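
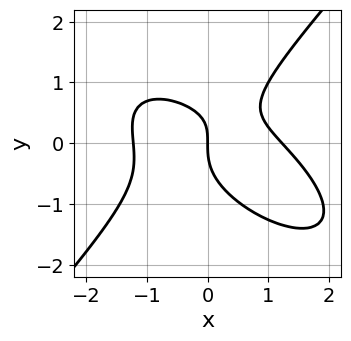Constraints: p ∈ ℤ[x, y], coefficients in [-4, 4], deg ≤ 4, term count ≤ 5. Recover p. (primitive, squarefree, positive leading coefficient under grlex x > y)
2*x^3 + 2*x^2*y - 3*y^3 + 2*x*y - 3*x

deg p = 3. A generic line meets the curve in up to 3 points.
Checking where it meets the axes: one x-axis crossing is at x = 0; it crosses the y-axis at the gridline y = 0.
Solving for integer coefficients yields p as stated.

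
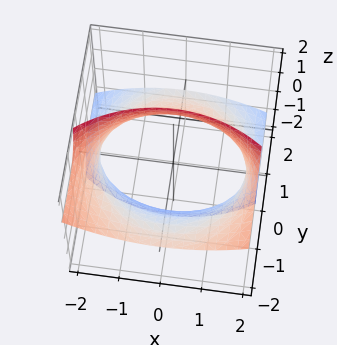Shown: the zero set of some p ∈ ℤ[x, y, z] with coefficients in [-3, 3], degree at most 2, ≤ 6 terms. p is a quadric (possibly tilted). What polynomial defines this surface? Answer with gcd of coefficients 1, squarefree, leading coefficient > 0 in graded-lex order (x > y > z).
First, deg p = 2. A generic line meets the surface in up to 2 points.
Next, reading off the gridlines: no z-intercept at any integer in the box.
Finally, together with the visible shape, these determine p as stated.

x^2 + y^2 + 3*y*z - 3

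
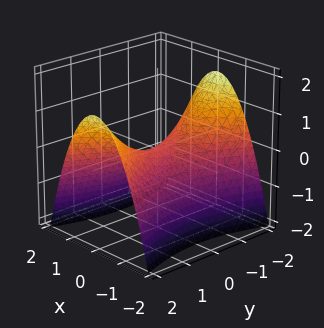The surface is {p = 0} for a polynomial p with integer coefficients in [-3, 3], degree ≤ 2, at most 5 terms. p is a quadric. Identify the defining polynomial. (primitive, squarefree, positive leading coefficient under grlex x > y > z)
The degree is 2 — a saddle surface; a quadric.
Symmetries: it's symmetric under x → −x, forcing even powers of x; the y ↦ −y reflection is a symmetry, so y appears only in even powers.
From the visible intercepts: it crosses the y-axis at the gridline y = 0; it crosses the z-axis at the gridline z = 0; it meets the x-axis at x = 0 (among the integer gridlines).
The integer polynomial consistent with all of this is the stated p.

3*x^2 - y^2 + 3*z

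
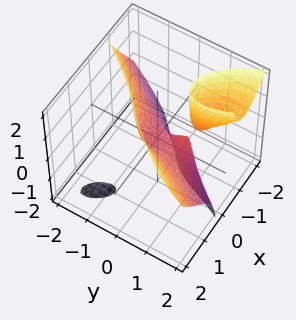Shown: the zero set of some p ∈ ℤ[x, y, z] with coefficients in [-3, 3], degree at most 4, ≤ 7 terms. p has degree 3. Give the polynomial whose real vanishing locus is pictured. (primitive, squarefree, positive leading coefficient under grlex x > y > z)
(a) There are 3 components.
(b) deg p = 3.
(c) Against the integer gridlines: one x-axis crossing is at x = 0; it crosses the z-axis at the gridline z = 0; among the integer gridlines, it crosses the y-axis at y ∈ {0, 1}.
(d) These observations pin down the coefficients.

2*x^3 - 3*x*y*z - y^3 + y^2 - z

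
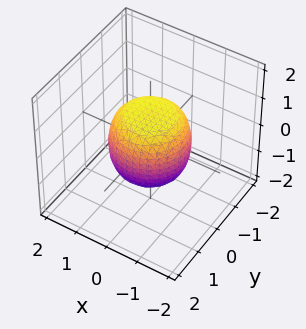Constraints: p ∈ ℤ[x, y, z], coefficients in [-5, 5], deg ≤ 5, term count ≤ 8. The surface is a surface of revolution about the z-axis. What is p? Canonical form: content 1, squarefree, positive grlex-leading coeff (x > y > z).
2*x^4 + 4*x^2*y^2 + 2*y^4 - x^2 - y^2 + 2*z^2 - 2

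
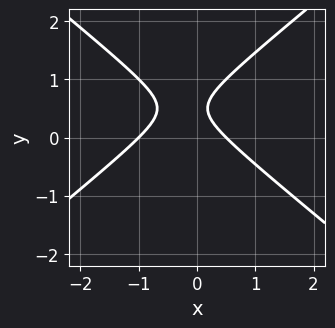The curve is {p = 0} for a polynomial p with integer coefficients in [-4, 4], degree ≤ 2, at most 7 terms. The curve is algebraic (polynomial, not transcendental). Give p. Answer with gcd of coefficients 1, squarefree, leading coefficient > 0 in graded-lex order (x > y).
(a) Degree: a generic line meets the curve in up to 2 points, so deg p = 2.
(b) From the visible intercepts: no y-intercept at any integer in the box; it meets the x-axis at x = -1 (among the integer gridlines).
(c) The integer polynomial consistent with all of this is the stated p.

2*x^2 - 3*y^2 + x + 3*y - 1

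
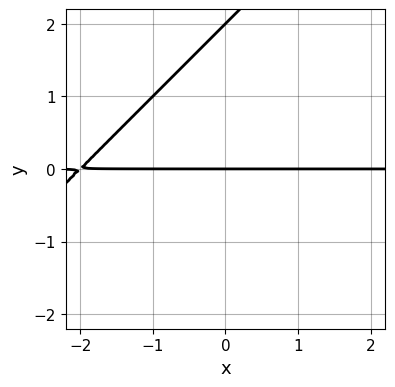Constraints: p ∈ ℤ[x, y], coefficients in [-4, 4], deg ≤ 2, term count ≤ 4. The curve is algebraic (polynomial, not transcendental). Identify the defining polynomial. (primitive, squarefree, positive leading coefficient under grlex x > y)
x*y - y^2 + 2*y

First, deg p = 2. A generic line meets the curve in up to 2 points.
Next, against the integer gridlines: the y-axis gridline crossings are at y ∈ {0, 2}; the visible x-axis segment lies entirely on the curve.
Finally, assembling these constraints gives the stated polynomial.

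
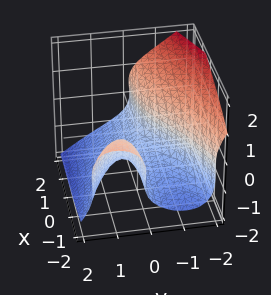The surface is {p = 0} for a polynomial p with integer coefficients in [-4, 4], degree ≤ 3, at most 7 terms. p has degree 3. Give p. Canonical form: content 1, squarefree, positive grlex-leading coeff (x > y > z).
The degree is 3 — the shape is more complex than any degree-2 surface.
From the axis intercepts and sections: it misses every integer gridline on the x-axis.
These observations pin down the coefficients.

x*z^2 - 2*y^3 - 3*z^3 - 3*x*y - 1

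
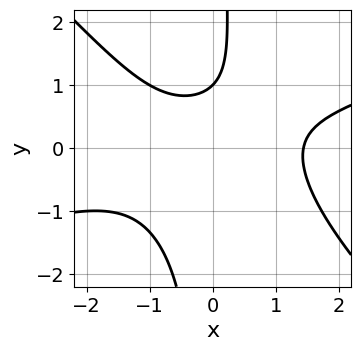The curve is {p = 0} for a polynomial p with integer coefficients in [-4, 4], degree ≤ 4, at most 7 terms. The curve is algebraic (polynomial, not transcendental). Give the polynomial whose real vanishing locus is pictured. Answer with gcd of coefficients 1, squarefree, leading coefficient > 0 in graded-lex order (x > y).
x^3 - 2*x^2*y - 3*x*y^2 + 3*y - 3

(a) Degree: a generic line meets the curve in up to 3 points, so deg p = 3.
(b) Reading off the gridlines: one y-axis crossing is at y = 1.
(c) Together with the visible shape, these determine p as stated.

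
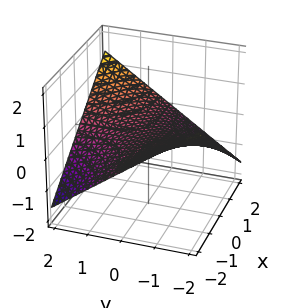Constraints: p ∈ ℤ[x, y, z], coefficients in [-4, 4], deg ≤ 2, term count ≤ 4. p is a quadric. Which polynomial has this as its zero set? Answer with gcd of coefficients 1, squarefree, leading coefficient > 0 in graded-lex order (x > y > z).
The degree is 2 — a saddle surface; a quadric.
From the axis intercepts and sections: every point of the x-axis in the box is on the surface; the visible y-axis segment lies entirely on the surface; it meets the z-axis at z = 0 (among the integer gridlines).
The integer polynomial consistent with all of this is the stated p.

x*y - 3*z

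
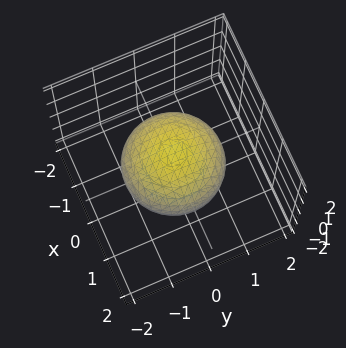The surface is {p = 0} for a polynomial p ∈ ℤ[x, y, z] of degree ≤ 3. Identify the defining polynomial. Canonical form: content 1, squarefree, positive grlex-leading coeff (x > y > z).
deg p = 2. The shape is more complex than any degree-1 surface.
Symmetry: the z-axis is an axis of rotation, so x and y enter only as x² + y².
Against the integer gridlines: a circular section at z = 0 has radius between 1 and 2; among the integer gridlines, it crosses the z-axis at z ∈ {-1, 1}.
Fitting integer coefficients to these (and the overall shape) gives p.

2*x^2 + 2*y^2 + 3*z^2 - 3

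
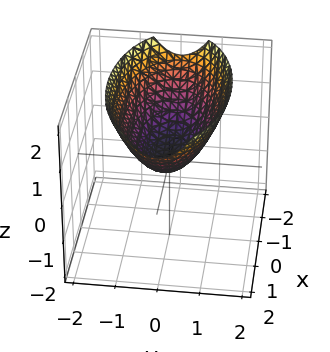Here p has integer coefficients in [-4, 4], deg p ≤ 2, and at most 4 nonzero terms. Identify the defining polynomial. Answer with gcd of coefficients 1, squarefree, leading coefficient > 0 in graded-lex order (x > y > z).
(a) Degree: a paraboloid; a quadric, so deg p = 2.
(b) Symmetries: the y ↦ −y reflection is a symmetry, so y appears only in even powers; the x ↦ −x reflection is a symmetry, so x appears only in even powers.
(c) Against the integer gridlines: it meets the y-axis at y = 0 (among the integer gridlines); it meets the x-axis at x = 0 (among the integer gridlines).
(d) Assembling these constraints gives the stated polynomial.

x^2 + 3*y^2 - 3*z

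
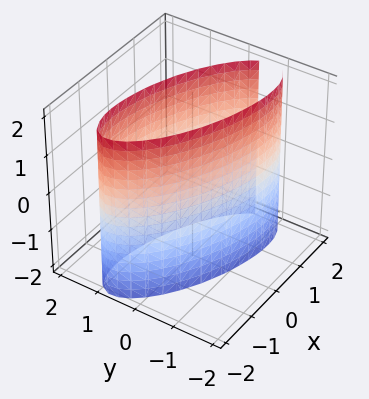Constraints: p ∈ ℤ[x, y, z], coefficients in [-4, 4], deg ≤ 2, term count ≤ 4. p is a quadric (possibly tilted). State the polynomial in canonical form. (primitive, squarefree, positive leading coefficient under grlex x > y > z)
x^2 + 2*x*y + 3*y^2 - 3

(a) deg p = 2. The shape is more complex than any degree-1 surface.
(b) From the axis intercepts and sections: it misses every integer gridline on the z-axis; the y-axis gridline crossings are at y ∈ {-1, 1}.
(c) Putting this together gives p.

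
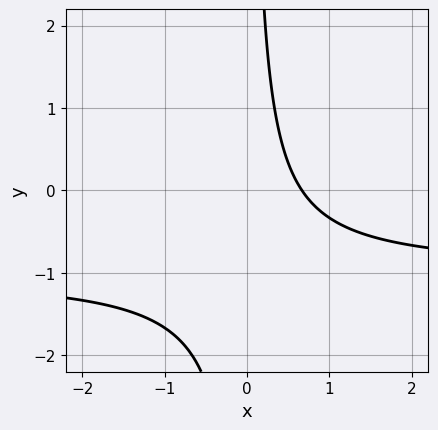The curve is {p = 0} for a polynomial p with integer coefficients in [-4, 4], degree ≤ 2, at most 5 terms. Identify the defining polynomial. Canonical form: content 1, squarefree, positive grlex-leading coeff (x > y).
3*x*y + 3*x - 2

(a) The degree is 2 — the shape is more complex than any degree-1 curve.
(b) Against the integer gridlines: no y-intercept at any integer in the box.
(c) Solving for integer coefficients yields p as stated.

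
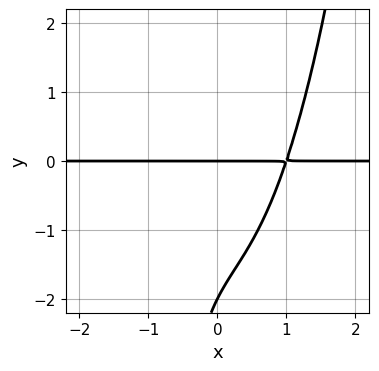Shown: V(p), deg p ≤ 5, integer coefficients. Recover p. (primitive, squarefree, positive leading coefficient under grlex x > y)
First, degree: no degree-3 curve has this shape, so deg p = 4.
Next, from the visible intercepts: the y-axis gridline crossings are at y ∈ {-2, 0}; the visible x-axis segment lies entirely on the curve.
Finally, together with the visible shape, these determine p as stated.

2*x^3*y - x*y^2 - y^2 - 2*y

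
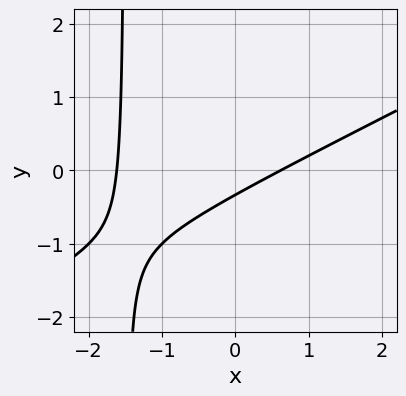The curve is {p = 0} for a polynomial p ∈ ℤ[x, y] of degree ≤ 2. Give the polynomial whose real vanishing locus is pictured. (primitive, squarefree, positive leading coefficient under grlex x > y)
x^2 - 2*x*y + x - 3*y - 1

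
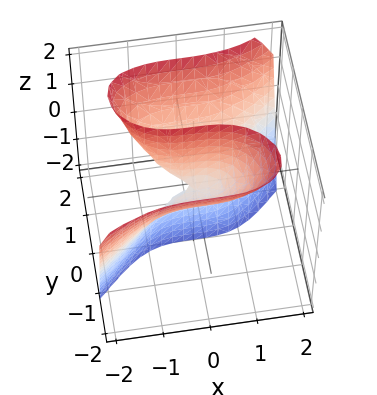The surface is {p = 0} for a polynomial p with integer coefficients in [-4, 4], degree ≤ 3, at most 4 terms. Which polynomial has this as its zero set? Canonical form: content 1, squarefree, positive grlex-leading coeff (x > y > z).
x^3 - 2*y^3 + 3*y*z

1. The degree is 3 — a generic line meets the surface in up to 3 points.
2. From the visible intercepts: every point of the z-axis in the box is on the surface; one x-axis crossing is at x = 0; one y-axis crossing is at y = 0.
3. These observations pin down the coefficients.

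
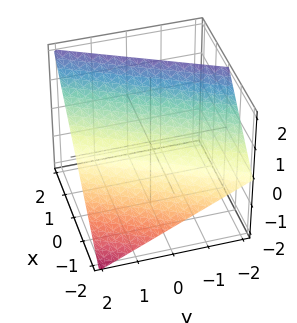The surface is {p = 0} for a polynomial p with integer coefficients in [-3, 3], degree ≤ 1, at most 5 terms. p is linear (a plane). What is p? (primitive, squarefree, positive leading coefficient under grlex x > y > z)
(a) Degree: the surface is flat (a plane), so deg p = 1.
(b) Observable constraints: it meets the x-axis at x = -1 (among the integer gridlines); it crosses the z-axis at the gridline z = 1; it crosses the y-axis at the gridline y = 2.
(c) Together with the visible shape, these determine p as stated.

2*x - y - 2*z + 2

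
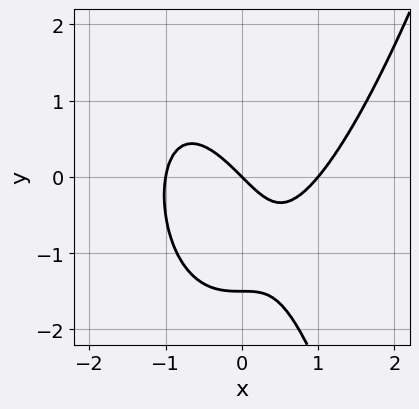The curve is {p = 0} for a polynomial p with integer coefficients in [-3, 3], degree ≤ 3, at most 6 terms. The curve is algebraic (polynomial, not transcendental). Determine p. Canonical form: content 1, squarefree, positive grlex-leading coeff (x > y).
(a) deg p = 3. A generic line meets the curve in up to 3 points.
(b) Against the integer gridlines: among the integer gridlines, it crosses the x-axis at x ∈ {-1, 0, 1}; it crosses the y-axis at the gridline y = 0.
(c) These observations pin down the coefficients.

3*x^3 - 2*x*y - 2*y^2 - 3*x - 3*y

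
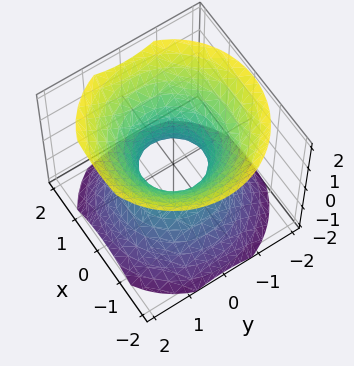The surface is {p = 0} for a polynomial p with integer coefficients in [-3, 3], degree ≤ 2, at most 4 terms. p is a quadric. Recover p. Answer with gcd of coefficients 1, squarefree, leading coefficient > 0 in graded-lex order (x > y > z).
3*x^2 + 3*y^2 - 3*z^2 - 2

1. deg p = 2.
2. Symmetries: mirror symmetry z ↦ −z ⇒ only even powers of z; rotational symmetry about the z-axis ⇒ p depends on x, y only through x² + y².
3. From the visible intercepts: a circular section at z = -1 has radius between 1 and 2; the surface avoids every integer z-axis point in the box.
4. The integer polynomial consistent with all of this is the stated p.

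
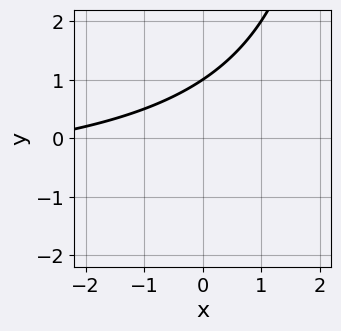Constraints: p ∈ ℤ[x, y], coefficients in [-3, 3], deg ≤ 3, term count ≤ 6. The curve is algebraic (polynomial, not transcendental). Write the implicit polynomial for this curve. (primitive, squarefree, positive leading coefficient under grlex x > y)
First, deg p = 2. A generic line meets the curve in up to 2 points.
Next, from the visible intercepts: it meets the y-axis at y = 1 (among the integer gridlines); it misses every integer gridline on the x-axis.
Finally, these observations pin down the coefficients.

x*y + x - 3*y + 3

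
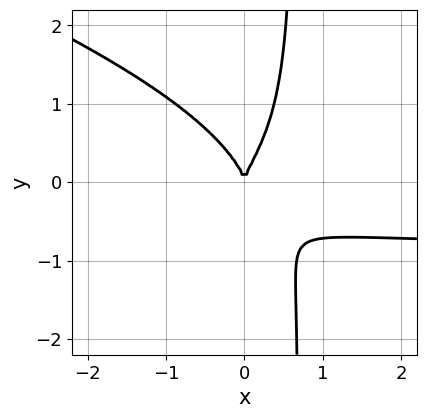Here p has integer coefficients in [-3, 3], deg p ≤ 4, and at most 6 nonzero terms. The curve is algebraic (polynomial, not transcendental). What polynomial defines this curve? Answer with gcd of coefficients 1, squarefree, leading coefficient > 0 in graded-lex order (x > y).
First, deg p = 4. A generic line meets the curve in up to 4 points.
Next, against the integer gridlines: it meets the x-axis at x = 0 (among the integer gridlines); it meets the y-axis at y = 0 (among the integer gridlines).
Finally, assembling these constraints gives the stated polynomial.

x^2*y^2 + 3*x*y^3 + 3*x^2*y - 2*y^3 + 2*x^2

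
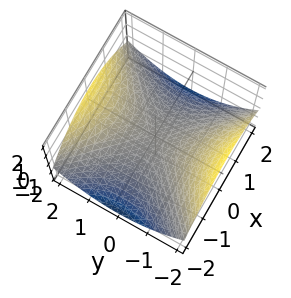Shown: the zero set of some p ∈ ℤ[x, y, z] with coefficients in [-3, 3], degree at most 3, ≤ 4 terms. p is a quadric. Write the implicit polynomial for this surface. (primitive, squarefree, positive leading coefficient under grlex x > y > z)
First, degree: a saddle surface; a quadric, so deg p = 2.
Then, symmetries: it's symmetric under x → −x, forcing even powers of x; mirror symmetry y ↦ −y ⇒ only even powers of y.
Next, checking where it meets the axes: it meets the x-axis at x = 0 (among the integer gridlines); it meets the z-axis at z = 0 (among the integer gridlines); one y-axis crossing is at y = 0.
Finally, matching integer coefficients to the picture gives p.

x^2 - y^2 + 3*z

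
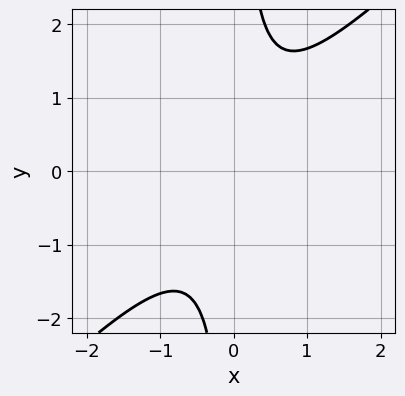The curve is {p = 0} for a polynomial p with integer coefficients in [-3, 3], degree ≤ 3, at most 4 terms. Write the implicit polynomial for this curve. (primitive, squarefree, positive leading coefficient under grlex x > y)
First, deg p = 2.
Next, from the visible intercepts: the curve avoids every integer y-axis point in the box; the curve avoids every integer x-axis point in the box.
Finally, together with the visible shape, these determine p as stated.

3*x^2 - 3*x*y + 2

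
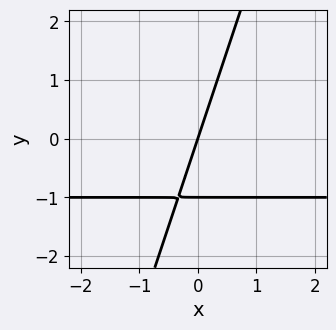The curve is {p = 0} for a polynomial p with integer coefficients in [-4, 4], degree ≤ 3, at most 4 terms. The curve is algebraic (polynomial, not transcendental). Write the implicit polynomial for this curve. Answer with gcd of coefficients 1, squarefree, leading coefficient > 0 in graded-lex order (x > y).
3*x*y - y^2 + 3*x - y

(a) The degree is 2 — no degree-1 curve has this shape.
(b) From the visible intercepts: among the integer gridlines, it crosses the y-axis at y ∈ {-1, 0}; it crosses the x-axis at the gridline x = 0.
(c) Assembling these constraints gives the stated polynomial.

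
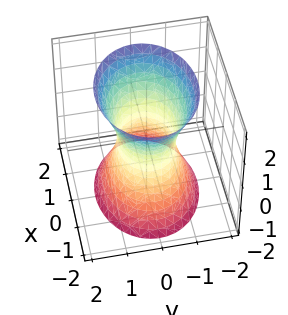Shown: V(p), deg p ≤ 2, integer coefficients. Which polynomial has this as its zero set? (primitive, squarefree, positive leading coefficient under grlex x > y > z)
2*x^2 + 3*y^2 - z^2 - 2

First, deg p = 2.
Then, symmetries: the x ↦ −x reflection is a symmetry, so x appears only in even powers; the y ↦ −y reflection is a symmetry, so y appears only in even powers; mirror symmetry z ↦ −z ⇒ only even powers of z.
Then, checking where it meets the axes: among the integer gridlines, it crosses the x-axis at x ∈ {-1, 1}; no z-intercept at any integer in the box.
Finally, the integer polynomial consistent with all of this is the stated p.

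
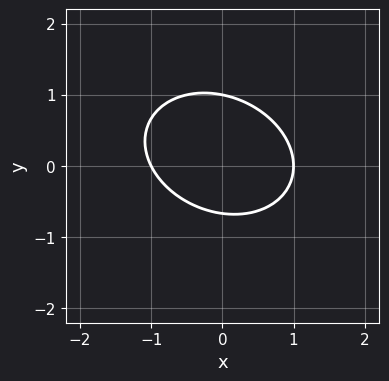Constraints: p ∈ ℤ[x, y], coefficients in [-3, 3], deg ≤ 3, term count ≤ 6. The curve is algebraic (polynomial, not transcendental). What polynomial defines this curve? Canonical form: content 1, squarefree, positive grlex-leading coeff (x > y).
2*x^2 + x*y + 3*y^2 - y - 2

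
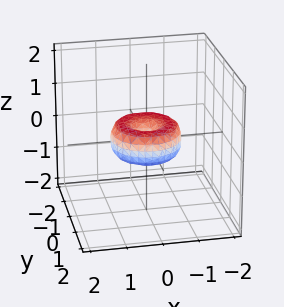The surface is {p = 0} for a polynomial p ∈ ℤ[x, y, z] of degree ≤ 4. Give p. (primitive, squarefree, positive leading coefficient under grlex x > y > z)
deg p = 4. The shape is more complex than any degree-3 surface.
Symmetries: the z-axis is an axis of rotation, so x and y enter only as x² + y².
From the visible intercepts: the y-axis gridline crossings are at y ∈ {-1, 0, 1}; it crosses the z-axis at the gridline z = 0; a circular section at z = 0 has radius exactly 1; the x-axis gridline crossings are at x ∈ {-1, 0, 1}.
Solving for integer coefficients yields p as stated.

x^4 + 2*x^2*y^2 + y^4 - x^2 - y^2 + z^2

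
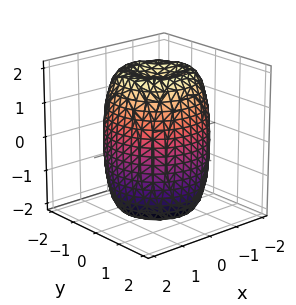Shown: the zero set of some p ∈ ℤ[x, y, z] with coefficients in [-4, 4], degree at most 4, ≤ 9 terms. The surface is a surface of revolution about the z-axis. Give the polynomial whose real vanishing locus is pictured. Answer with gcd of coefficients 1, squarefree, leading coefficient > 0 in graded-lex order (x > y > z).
2*x^4 + 4*x^2*y^2 + 2*y^4 - 3*x^2 - 3*y^2 + z^2 - 3

First, the degree is 4 — a generic line meets the surface in up to 4 points.
Next, by symmetry, every cross-section ⟂ z is a circle, so x, y appear only via x² + y².
Next, against the integer gridlines: a circular section at z = 1 has radius between 1 and 2.
Finally, putting this together gives p.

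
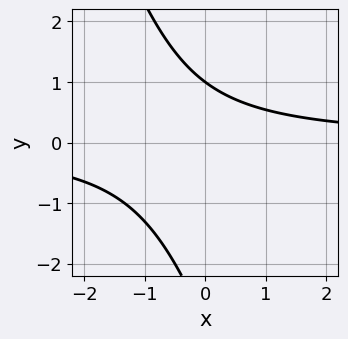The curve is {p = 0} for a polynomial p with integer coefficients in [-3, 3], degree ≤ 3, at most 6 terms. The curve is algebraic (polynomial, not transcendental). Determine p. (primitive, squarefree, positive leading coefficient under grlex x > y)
3*x*y + y^2 + 2*y - 3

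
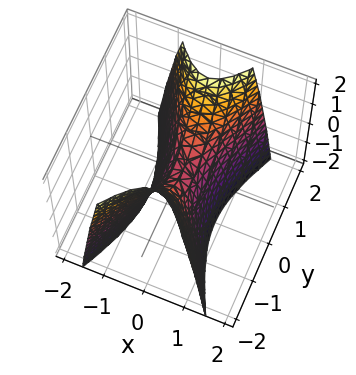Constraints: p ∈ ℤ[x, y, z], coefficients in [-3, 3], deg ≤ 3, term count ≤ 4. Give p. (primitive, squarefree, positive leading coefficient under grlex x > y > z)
3*x^2 - y^2 + z

First, degree: a saddle surface; a quadric, so deg p = 2.
Next, symmetries: mirror symmetry y ↦ −y ⇒ only even powers of y; mirror symmetry x ↦ −x ⇒ only even powers of x.
Next, observable constraints: one y-axis crossing is at y = 0; one x-axis crossing is at x = 0; one z-axis crossing is at z = 0.
Finally, the integer polynomial consistent with all of this is the stated p.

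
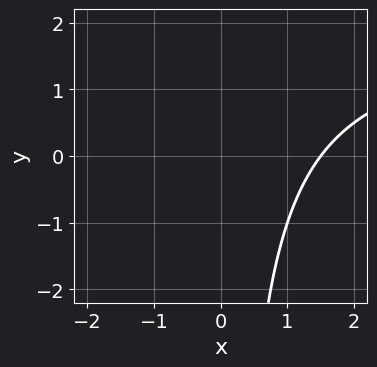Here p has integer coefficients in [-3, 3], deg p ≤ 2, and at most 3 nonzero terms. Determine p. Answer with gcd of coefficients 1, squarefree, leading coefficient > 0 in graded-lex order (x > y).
x*y - 2*x + 3

deg p = 2. A generic line meets the curve in up to 2 points.
Observable constraints: it misses every integer gridline on the y-axis.
Fitting integer coefficients to these (and the overall shape) gives p.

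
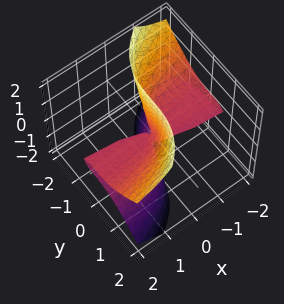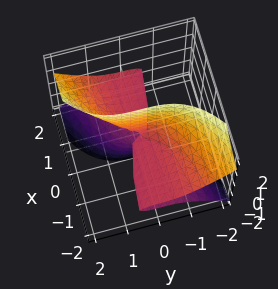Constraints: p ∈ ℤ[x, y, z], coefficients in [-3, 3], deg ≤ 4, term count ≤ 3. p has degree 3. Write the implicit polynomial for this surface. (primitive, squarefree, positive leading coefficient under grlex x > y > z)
2*x*z^2 - y^3 + x*z

First, the degree is 3 — a generic line meets the surface in up to 3 points.
Next, from the visible intercepts: it crosses the y-axis at the gridline y = 0; the visible z-axis segment lies entirely on the surface; the visible x-axis segment lies entirely on the surface.
Finally, these observations pin down the coefficients.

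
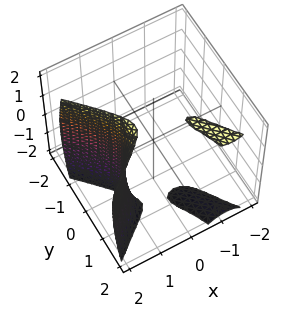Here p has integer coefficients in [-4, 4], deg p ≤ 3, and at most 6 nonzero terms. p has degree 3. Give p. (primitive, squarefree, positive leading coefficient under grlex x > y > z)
2*x^3 - 2*x*y^2 + y*z^2 - 3*y^2 - 2

There are 3 components.
Degree: the shape is more complex than any degree-2 surface, so deg p = 3.
Reading off the gridlines: it crosses the x-axis at the gridline x = 1; no z-intercept at any integer in the box; it misses every integer gridline on the y-axis.
Solving for integer coefficients yields p as stated.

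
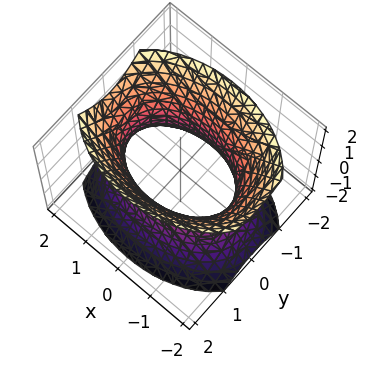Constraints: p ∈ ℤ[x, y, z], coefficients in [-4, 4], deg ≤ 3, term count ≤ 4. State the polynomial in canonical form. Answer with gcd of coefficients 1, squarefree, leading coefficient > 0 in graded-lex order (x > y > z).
1. The degree is 2 — one connected sheet with a waist; a quadric.
2. Symmetries: the z ↦ −z reflection is a symmetry, so z appears only in even powers; it's symmetric under y → −y, forcing even powers of y; the x ↦ −x reflection is a symmetry, so x appears only in even powers.
3. Observable constraints: the y-axis gridline crossings are at y ∈ {-1, 1}; it misses every integer gridline on the z-axis.
4. The integer polynomial consistent with all of this is the stated p.

x^2 + 2*y^2 - z^2 - 2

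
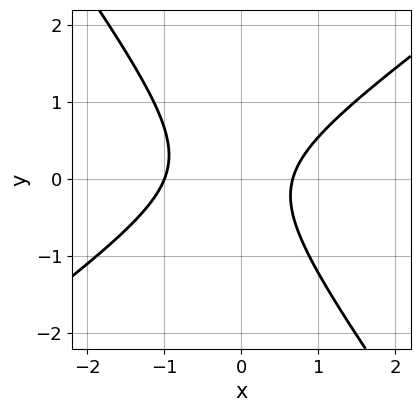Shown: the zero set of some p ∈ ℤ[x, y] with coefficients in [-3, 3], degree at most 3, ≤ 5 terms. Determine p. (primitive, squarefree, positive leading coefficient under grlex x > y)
3*x^2 - 2*x*y - 3*y^2 + x - 2

deg p = 2. No degree-1 curve has this shape.
Observable constraints: it crosses the x-axis at the gridline x = -1; the curve avoids every integer y-axis point in the box.
These observations pin down the coefficients.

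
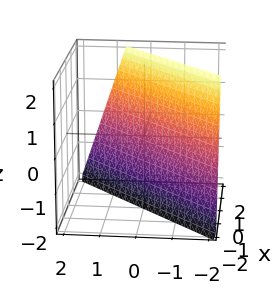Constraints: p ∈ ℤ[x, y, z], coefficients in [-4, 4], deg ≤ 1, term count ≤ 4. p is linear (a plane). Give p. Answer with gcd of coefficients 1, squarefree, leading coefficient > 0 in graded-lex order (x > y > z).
First, the degree is 1 — the surface is flat (a plane).
Next, from the visible intercepts: it crosses the z-axis at the gridline z = -2.
Finally, putting this together gives p.

3*x - 3*y - z - 2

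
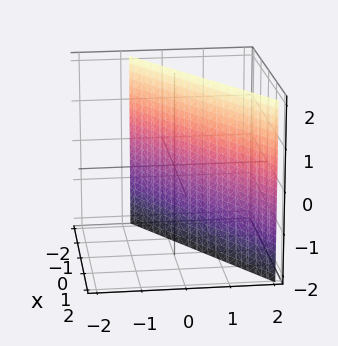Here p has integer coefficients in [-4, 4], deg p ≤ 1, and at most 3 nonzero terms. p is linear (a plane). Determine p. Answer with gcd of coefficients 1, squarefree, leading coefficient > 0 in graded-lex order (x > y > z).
First, deg p = 1. Every cross-section is a straight line — this is a plane.
Then, against the integer gridlines: it crosses the x-axis at the gridline x = -1; no z-intercept at any integer in the box.
Finally, matching integer coefficients to the picture gives p.

2*x - 3*y + 2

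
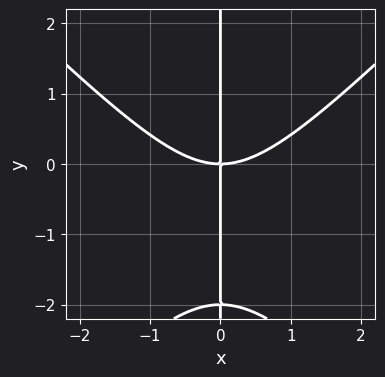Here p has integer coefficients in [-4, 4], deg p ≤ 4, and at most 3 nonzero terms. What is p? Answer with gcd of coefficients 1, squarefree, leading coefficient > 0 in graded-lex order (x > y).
deg p = 3. No degree-2 curve has this shape.
Observable constraints: the visible y-axis segment lies entirely on the curve; it meets the x-axis at x = 0 (among the integer gridlines).
Putting this together gives p.

x^3 - x*y^2 - 2*x*y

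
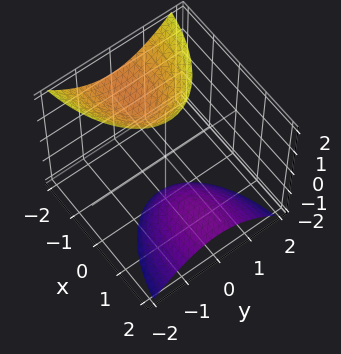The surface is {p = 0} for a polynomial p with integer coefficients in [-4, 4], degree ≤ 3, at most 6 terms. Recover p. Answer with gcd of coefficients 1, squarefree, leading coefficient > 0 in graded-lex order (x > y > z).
First, the picture has 2 separate pieces.
Next, the degree is 2 — a generic line meets the surface in up to 2 points.
Next, checking where it meets the axes: the surface avoids every integer x-axis point in the box; the surface avoids every integer y-axis point in the box.
Finally, solving for integer coefficients yields p as stated.

x^2 + 3*x*z + 3*y^2 - z^2 + 3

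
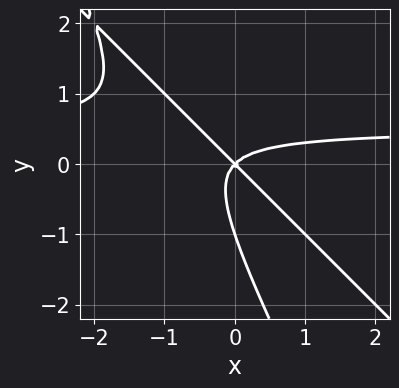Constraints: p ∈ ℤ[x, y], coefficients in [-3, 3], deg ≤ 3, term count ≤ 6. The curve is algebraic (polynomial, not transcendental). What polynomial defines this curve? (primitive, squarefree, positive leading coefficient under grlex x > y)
First, the degree is 3 — no degree-2 curve has this shape.
Next, checking where it meets the axes: the y-axis gridline crossings are at y ∈ {-1, 0}; it meets the x-axis at x = 0 (among the integer gridlines).
Finally, together with the visible shape, these determine p as stated.

2*x^2*y + 3*x*y^2 + y^3 - x^2 + y^2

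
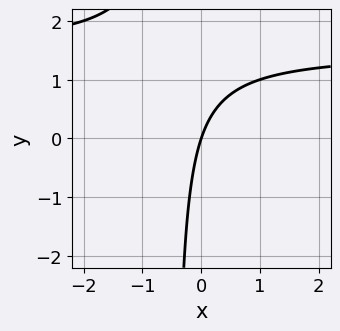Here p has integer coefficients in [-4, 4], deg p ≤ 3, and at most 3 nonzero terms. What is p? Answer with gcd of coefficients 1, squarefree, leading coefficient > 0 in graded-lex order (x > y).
deg p = 2.
Against the integer gridlines: it meets the y-axis at y = 0 (among the integer gridlines); it meets the x-axis at x = 0 (among the integer gridlines).
The integer polynomial consistent with all of this is the stated p.

2*x*y - 3*x + y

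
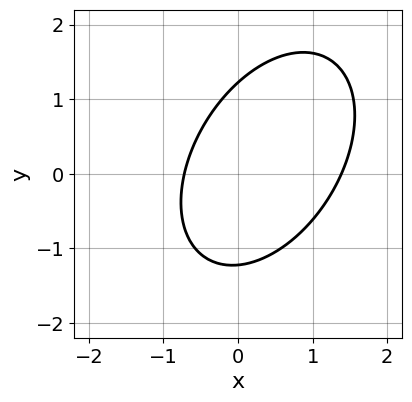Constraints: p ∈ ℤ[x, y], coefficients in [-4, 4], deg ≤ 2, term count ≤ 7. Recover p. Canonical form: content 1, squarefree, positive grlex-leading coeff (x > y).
3*x^2 - 2*x*y + 2*y^2 - 2*x - 3

1. deg p = 2. The shape is more complex than any degree-1 curve.
2. The integer polynomial consistent with all of this is the stated p.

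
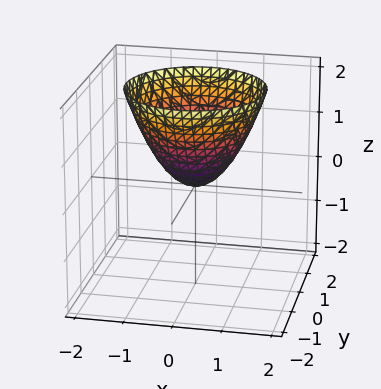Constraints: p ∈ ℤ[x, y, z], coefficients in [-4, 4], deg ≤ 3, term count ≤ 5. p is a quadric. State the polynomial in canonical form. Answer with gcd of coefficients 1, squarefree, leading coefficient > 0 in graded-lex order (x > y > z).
(a) Degree: a paraboloid; a quadric, so deg p = 2.
(b) By symmetry, the z-axis is an axis of rotation, so x and y enter only as x² + y².
(c) Against the integer gridlines: one x-axis crossing is at x = 0; it meets the z-axis at z = 0 (among the integer gridlines); it meets the y-axis at y = 0 (among the integer gridlines).
(d) Fitting integer coefficients to these (and the overall shape) gives p.

x^2 + y^2 - z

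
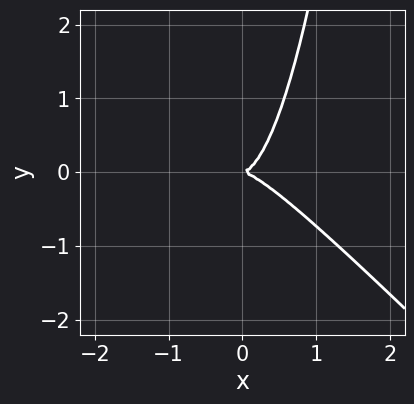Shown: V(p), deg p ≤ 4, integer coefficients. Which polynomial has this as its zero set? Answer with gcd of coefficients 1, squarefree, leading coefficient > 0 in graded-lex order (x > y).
2*x^3 + 2*x^2*y - y^2

1. The degree is 3 — the shape is more complex than any degree-2 curve.
2. From the axis intercepts and sections: it crosses the x-axis at the gridline x = 0; it crosses the y-axis at the gridline y = 0.
3. Matching integer coefficients to the picture gives p.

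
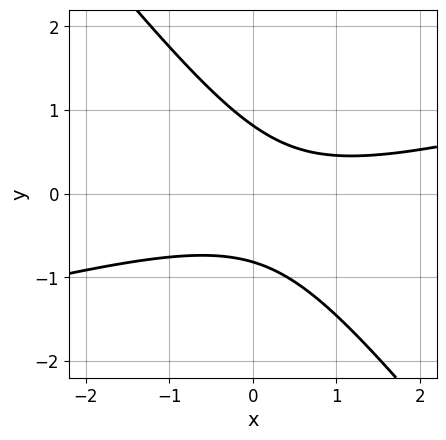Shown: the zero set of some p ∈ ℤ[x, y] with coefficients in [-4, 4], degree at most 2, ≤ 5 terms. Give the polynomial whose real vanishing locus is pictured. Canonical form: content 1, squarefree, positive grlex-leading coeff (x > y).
x^2 - 3*x*y - 3*y^2 - x + 2

(a) The degree is 2 — a generic line meets the curve in up to 2 points.
(b) Reading off the gridlines: the curve avoids every integer x-axis point in the box.
(c) Together with the visible shape, these determine p as stated.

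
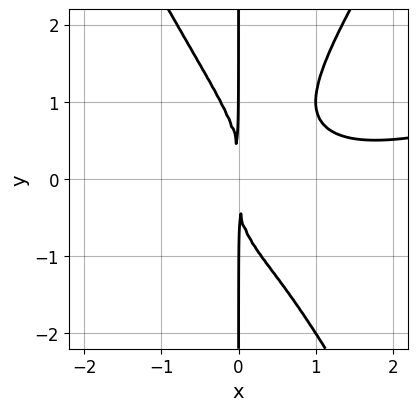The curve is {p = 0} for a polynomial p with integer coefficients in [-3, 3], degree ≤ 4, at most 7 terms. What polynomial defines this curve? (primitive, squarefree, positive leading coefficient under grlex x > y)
(a) The degree is 4 — the shape is more complex than any degree-3 curve.
(b) From the axis intercepts and sections: the visible y-axis segment lies entirely on the curve.
(c) Solving for integer coefficients yields p as stated.

x^4 - 3*x^3*y + x*y^3 - 2*x^3 + 3*x^2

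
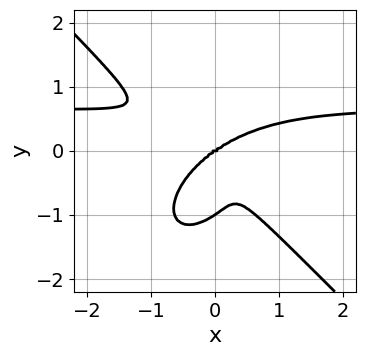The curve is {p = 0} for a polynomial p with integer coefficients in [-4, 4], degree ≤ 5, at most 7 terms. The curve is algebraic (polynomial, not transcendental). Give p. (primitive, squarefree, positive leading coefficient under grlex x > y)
(a) The degree is 4 — no degree-3 curve has this shape.
(b) From the visible intercepts: among the integer gridlines, it crosses the y-axis at y ∈ {-1, 0}; it meets the x-axis at x = 0 (among the integer gridlines).
(c) Solving for integer coefficients yields p as stated.

3*x^3*y + 3*y^4 - 2*x^3 + 2*x*y^2 + 3*y^3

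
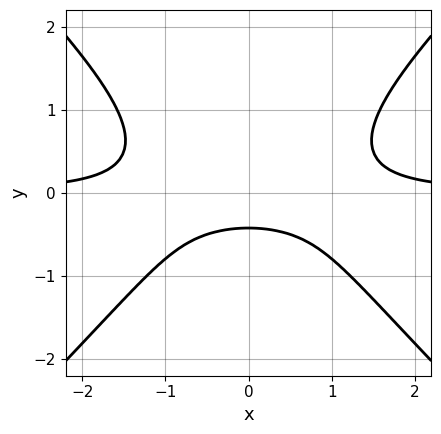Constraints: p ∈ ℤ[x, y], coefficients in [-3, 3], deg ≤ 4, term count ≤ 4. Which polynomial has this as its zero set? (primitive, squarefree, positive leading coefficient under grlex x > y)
deg p = 3. A generic line meets the curve in up to 3 points.
Symmetries: mirror symmetry x ↦ −x ⇒ only even powers of x.
From the visible intercepts: no x-intercept at any integer in the box.
These observations pin down the coefficients.

2*x^2*y - 2*y^3 - 2*y - 1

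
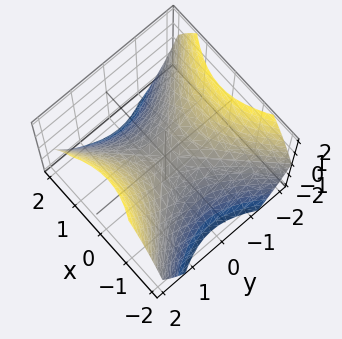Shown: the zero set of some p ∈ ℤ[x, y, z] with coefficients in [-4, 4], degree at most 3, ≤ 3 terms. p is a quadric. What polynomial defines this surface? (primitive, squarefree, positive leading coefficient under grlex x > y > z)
2*x^2 - 2*y^2 + 3*z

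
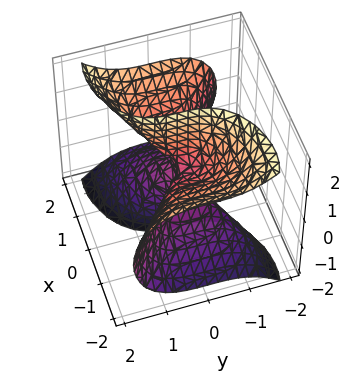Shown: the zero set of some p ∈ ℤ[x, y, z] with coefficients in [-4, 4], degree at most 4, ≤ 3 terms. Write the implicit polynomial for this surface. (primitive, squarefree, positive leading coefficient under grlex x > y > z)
x^3 - 2*x*z^2 + 2*y^3

1. The degree is 3 — no degree-2 surface has this shape.
2. From the visible intercepts: one y-axis crossing is at y = 0; one x-axis crossing is at x = 0.
3. Solving for integer coefficients yields p as stated. Check: (0, 0, -2) on the z-axis lies on the surface, and p(0, 0, -2) = 0. ✓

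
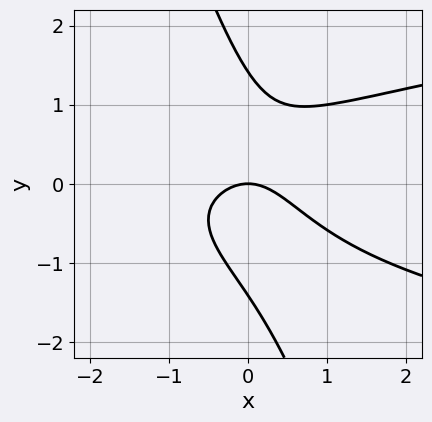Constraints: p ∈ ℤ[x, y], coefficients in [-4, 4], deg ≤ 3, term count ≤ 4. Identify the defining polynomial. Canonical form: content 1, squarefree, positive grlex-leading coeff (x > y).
3*x*y^2 + y^3 - 2*x^2 - 2*y

First, deg p = 3.
Then, from the axis intercepts and sections: one x-axis crossing is at x = 0; it meets the y-axis at y = 0 (among the integer gridlines).
Finally, together with the visible shape, these determine p as stated.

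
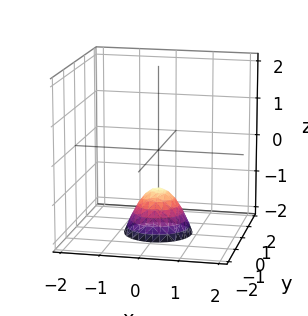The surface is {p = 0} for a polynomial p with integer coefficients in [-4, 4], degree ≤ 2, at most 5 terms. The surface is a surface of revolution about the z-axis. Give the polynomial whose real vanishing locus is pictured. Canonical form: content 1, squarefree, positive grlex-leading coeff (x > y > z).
3*x^2 + 3*y^2 + 2*z + 2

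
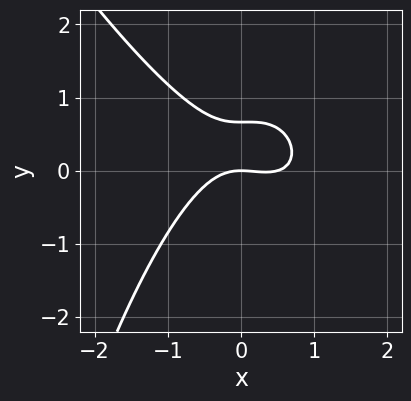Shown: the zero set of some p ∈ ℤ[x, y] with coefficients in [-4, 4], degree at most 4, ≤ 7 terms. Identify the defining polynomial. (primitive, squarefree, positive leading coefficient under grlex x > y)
First, deg p = 3.
Next, from the axis intercepts and sections: it crosses the y-axis at the gridline y = 0; one x-axis crossing is at x = 0.
Finally, solving for integer coefficients yields p as stated.

2*x^3 + x^2*y - x^2 + 3*y^2 - 2*y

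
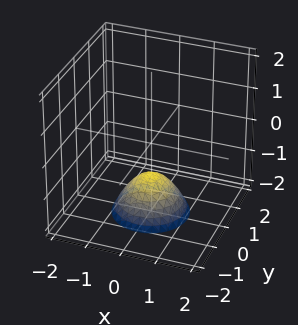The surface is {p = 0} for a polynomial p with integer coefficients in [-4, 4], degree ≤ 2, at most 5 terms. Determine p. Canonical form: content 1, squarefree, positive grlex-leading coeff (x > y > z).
x^2 + y^2 + z + 1

The degree is 2 — the shape is more complex than any degree-1 surface.
Symmetries: rotational symmetry about the z-axis ⇒ p depends on x, y only through x² + y².
From the axis intercepts and sections: the surface avoids every integer y-axis point in the box; it misses every integer gridline on the x-axis.
Matching integer coefficients to the picture gives p. Check: (0, 0, -1) on the z-axis lies on the surface, and p(0, 0, -1) = 0. ✓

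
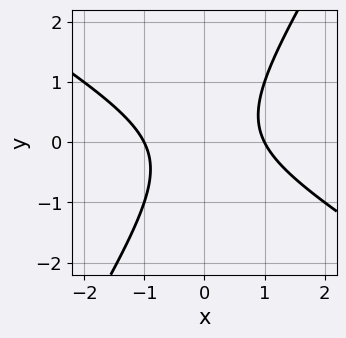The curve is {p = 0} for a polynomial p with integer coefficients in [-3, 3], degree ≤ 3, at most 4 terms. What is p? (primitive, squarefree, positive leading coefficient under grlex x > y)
First, the degree is 2 — the shape is more complex than any degree-1 curve.
Then, reading off the gridlines: no y-intercept at any integer in the box; the x-axis gridline crossings are at x ∈ {-1, 1}.
Finally, matching integer coefficients to the picture gives p.

x^2 + x*y - y^2 - 1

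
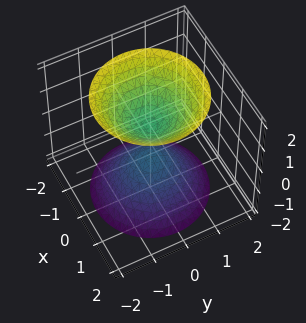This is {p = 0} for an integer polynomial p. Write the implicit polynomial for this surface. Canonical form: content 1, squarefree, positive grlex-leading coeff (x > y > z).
3*x^2 + 3*y^2 - 2*z^2 + 1

1. I count 2 distinct pieces.
2. deg p = 2.
3. Symmetries: mirror symmetry z ↦ −z ⇒ only even powers of z; rotational symmetry about the z-axis ⇒ p depends on x, y only through x² + y².
4. From the visible intercepts: the surface avoids every integer y-axis point in the box; it misses every integer gridline on the x-axis; a circular section at z = 1 has radius between 0 and 1.
5. Assembling these constraints gives the stated polynomial.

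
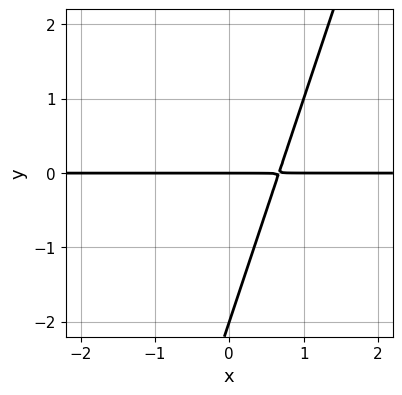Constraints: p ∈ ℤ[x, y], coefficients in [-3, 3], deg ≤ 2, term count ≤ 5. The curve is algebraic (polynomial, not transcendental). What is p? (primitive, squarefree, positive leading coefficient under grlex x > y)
3*x*y - y^2 - 2*y

1. Degree: no degree-1 curve has this shape, so deg p = 2.
2. From the visible intercepts: among the integer gridlines, it crosses the y-axis at y ∈ {-2, 0}; the visible x-axis segment lies entirely on the curve.
3. The integer polynomial consistent with all of this is the stated p.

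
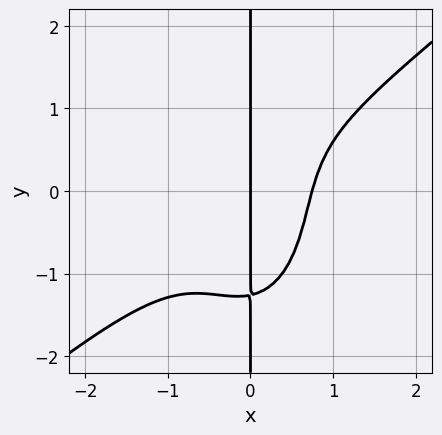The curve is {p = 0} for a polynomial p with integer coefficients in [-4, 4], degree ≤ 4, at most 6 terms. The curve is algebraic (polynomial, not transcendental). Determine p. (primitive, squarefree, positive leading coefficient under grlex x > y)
3*x^4 - 3*x^3*y - x*y^3 + x^2 - 2*x

deg p = 4. The shape is more complex than any degree-3 curve.
From the axis intercepts and sections: every point of the y-axis in the box is on the curve; one x-axis crossing is at x = 0.
These observations pin down the coefficients.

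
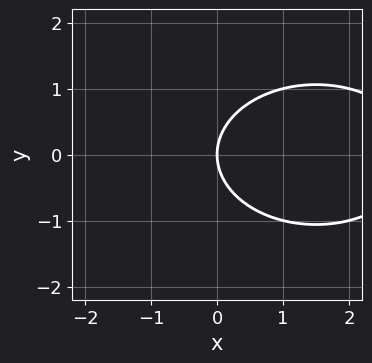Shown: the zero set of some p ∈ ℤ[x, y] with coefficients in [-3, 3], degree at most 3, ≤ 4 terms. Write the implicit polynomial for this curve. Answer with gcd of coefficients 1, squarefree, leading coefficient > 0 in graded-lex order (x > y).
(a) The degree is 2 — no degree-1 curve has this shape.
(b) Symmetries: it's symmetric under y → −y, forcing even powers of y.
(c) Against the integer gridlines: one x-axis crossing is at x = 0; one y-axis crossing is at y = 0.
(d) Fitting integer coefficients to these (and the overall shape) gives p.

x^2 + 2*y^2 - 3*x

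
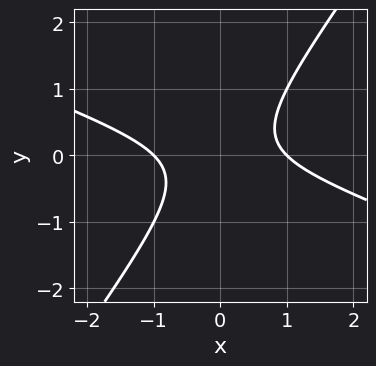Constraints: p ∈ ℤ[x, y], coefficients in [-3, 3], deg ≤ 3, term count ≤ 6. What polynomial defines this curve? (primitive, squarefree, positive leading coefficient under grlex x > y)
x^2 + 2*x*y - 2*y^2 - 1

deg p = 2.
Observable constraints: among the integer gridlines, it crosses the x-axis at x ∈ {-1, 1}; the curve avoids every integer y-axis point in the box.
The integer polynomial consistent with all of this is the stated p.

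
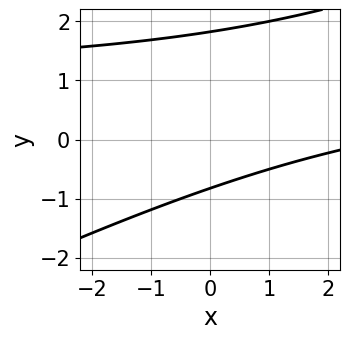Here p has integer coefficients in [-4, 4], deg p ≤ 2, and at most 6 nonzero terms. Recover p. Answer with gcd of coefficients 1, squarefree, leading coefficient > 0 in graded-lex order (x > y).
x*y - 2*y^2 - x + 2*y + 3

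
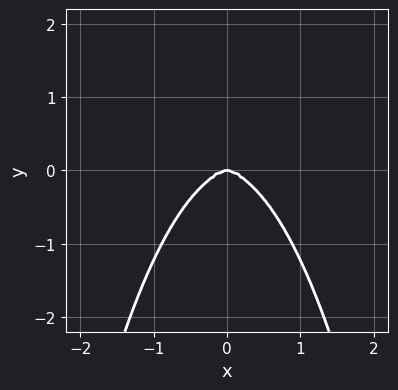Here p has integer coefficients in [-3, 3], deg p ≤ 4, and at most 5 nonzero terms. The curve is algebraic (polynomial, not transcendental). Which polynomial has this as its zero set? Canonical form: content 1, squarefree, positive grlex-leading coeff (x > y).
x^4 + 3*x^2*y^2 + 3*y^3

Degree: no degree-3 curve has this shape, so deg p = 4.
Symmetries: mirror symmetry x ↦ −x ⇒ only even powers of x.
From the axis intercepts and sections: it crosses the y-axis at the gridline y = 0; it crosses the x-axis at the gridline x = 0.
Solving for integer coefficients yields p as stated.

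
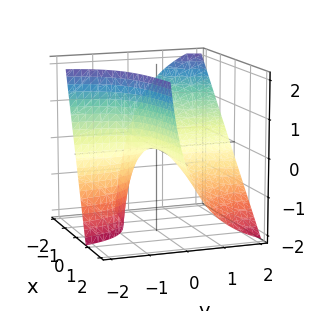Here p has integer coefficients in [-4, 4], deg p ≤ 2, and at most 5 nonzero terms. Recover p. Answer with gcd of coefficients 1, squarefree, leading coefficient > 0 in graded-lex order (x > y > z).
1. The degree is 2 — a generic line meets the surface in up to 2 points.
2. Reading off the gridlines: one z-axis crossing is at z = 0; the visible y-axis segment lies entirely on the surface; every point of the x-axis in the box is on the surface.
3. These observations pin down the coefficients.

3*x*y + 2*y*z + 2*z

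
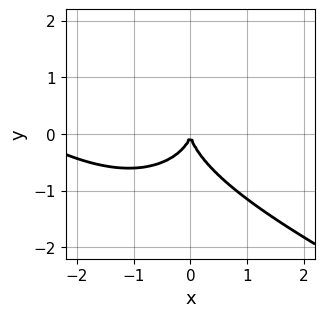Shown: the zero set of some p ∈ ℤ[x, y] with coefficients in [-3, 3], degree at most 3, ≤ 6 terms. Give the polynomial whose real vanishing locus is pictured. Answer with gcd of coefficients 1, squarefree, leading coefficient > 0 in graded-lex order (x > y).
1. Degree: the shape is more complex than any degree-2 curve, so deg p = 3.
2. Against the integer gridlines: one x-axis crossing is at x = 0; it meets the y-axis at y = 0 (among the integer gridlines).
3. Matching integer coefficients to the picture gives p.

x^3 + 2*x^2*y + x*y^2 + 2*y^3 + 3*x^2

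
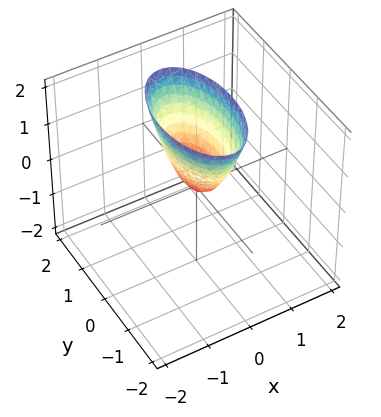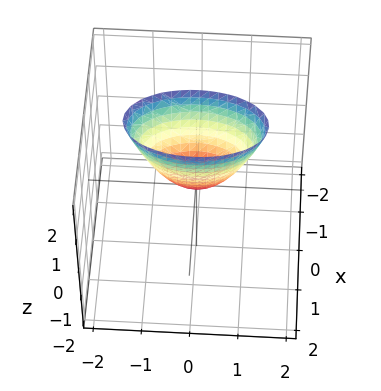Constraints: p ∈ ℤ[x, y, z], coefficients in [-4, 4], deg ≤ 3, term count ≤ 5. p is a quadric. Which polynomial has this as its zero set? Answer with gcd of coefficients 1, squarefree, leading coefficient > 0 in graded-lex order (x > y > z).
3*x^2 + y^2 - z

1. The degree is 2 — a paraboloid; a quadric.
2. Symmetries: it's symmetric under y → −y, forcing even powers of y; the x ↦ −x reflection is a symmetry, so x appears only in even powers.
3. Against the integer gridlines: it crosses the x-axis at the gridline x = 0; one z-axis crossing is at z = 0.
4. Assembling these constraints gives the stated polynomial.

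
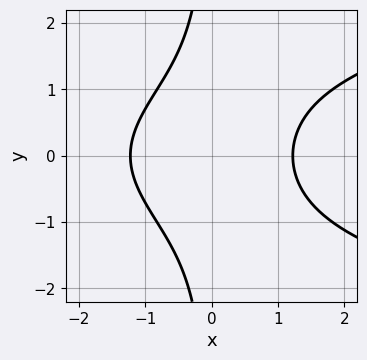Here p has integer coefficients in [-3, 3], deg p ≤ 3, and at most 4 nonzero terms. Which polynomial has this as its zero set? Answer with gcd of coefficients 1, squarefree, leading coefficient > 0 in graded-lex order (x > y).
First, degree: no degree-2 curve has this shape, so deg p = 3.
Next, symmetries: the y ↦ −y reflection is a symmetry, so y appears only in even powers.
Next, from the visible intercepts: it misses every integer gridline on the y-axis.
Finally, assembling these constraints gives the stated polynomial.

2*x*y^2 - 2*x^2 + 3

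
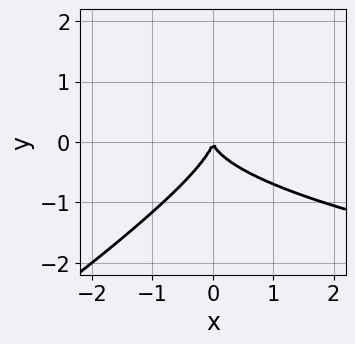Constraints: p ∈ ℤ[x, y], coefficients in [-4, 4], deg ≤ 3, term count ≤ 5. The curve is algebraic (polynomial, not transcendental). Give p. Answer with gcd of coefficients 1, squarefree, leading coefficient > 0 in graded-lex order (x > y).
2*x*y^2 - 3*y^3 - 2*x^2

1. deg p = 3. The shape is more complex than any degree-2 curve.
2. Against the integer gridlines: one x-axis crossing is at x = 0; it meets the y-axis at y = 0 (among the integer gridlines).
3. Solving for integer coefficients yields p as stated.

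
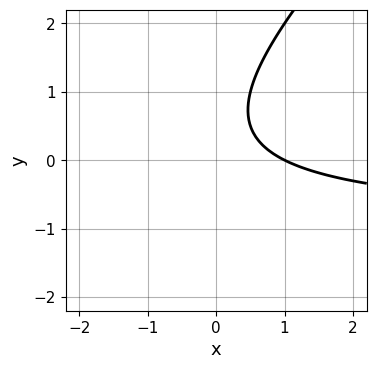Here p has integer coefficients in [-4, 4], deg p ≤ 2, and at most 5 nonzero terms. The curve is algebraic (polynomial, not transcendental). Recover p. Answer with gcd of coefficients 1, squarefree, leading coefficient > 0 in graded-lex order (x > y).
First, the degree is 2 — a generic line meets the curve in up to 2 points.
Then, from the axis intercepts and sections: it crosses the x-axis at the gridline x = 1; the curve avoids every integer y-axis point in the box.
Finally, assembling these constraints gives the stated polynomial.

x*y - y^2 + x + y - 1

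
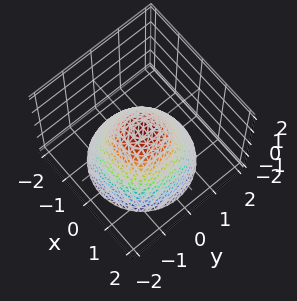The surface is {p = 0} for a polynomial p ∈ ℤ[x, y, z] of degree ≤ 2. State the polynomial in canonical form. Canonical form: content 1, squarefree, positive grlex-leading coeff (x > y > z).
2*x^2 + 2*y^2 + 2*z - 1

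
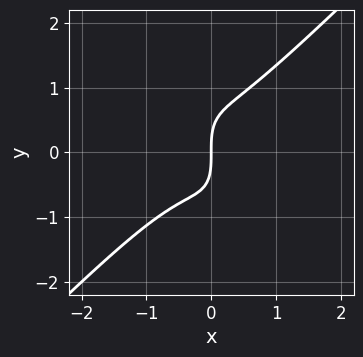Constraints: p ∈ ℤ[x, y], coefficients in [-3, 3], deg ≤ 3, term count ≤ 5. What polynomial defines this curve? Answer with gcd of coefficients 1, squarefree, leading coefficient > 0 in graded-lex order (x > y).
3*x^3 - 2*x*y^2 - y^3 + x^2 + 2*x

Degree: a generic line meets the curve in up to 3 points, so deg p = 3.
Against the integer gridlines: it meets the x-axis at x = 0 (among the integer gridlines); it meets the y-axis at y = 0 (among the integer gridlines).
Together with the visible shape, these determine p as stated.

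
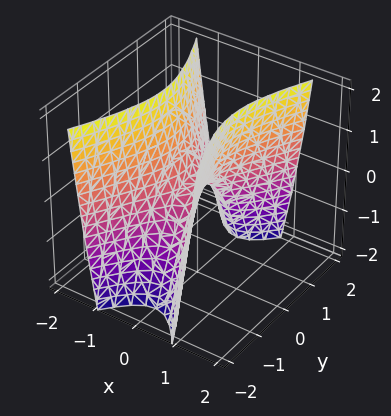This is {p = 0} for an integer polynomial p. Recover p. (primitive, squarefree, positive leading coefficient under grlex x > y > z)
(a) deg p = 2.
(b) Symmetries: it's symmetric under y → −y, forcing even powers of y; the x ↦ −x reflection is a symmetry, so x appears only in even powers.
(c) Checking where it meets the axes: one z-axis crossing is at z = 0; one y-axis crossing is at y = 0; it meets the x-axis at x = 0 (among the integer gridlines).
(d) Matching integer coefficients to the picture gives p.

3*x^2 - y^2 - z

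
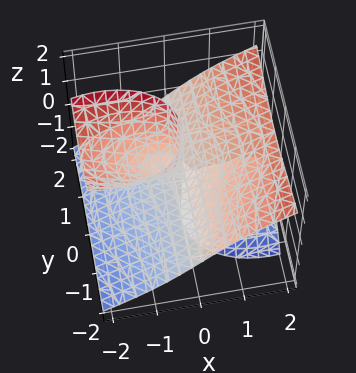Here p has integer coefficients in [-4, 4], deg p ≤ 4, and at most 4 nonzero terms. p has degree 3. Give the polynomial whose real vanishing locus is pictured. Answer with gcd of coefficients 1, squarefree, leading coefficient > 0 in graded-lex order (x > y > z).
1. The picture has 2 separate pieces. Treating them together as one polynomial.
2. deg p = 3. A generic line meets the surface in up to 3 points.
3. From the visible intercepts: every point of the z-axis in the box is on the surface; every point of the y-axis in the box is on the surface; it meets the x-axis at x = 0 (among the integer gridlines).
4. Fitting integer coefficients to these (and the overall shape) gives p.

x^3 + 3*x*y^2 - 3*x*z^2 - 3*y^2*z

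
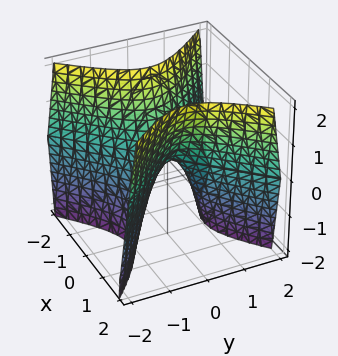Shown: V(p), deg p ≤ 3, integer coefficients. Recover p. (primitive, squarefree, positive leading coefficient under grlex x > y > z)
2*x^2 - 2*y^2 - z

(a) Degree: a saddle surface; a quadric, so deg p = 2.
(b) Symmetries: the x ↦ −x reflection is a symmetry, so x appears only in even powers; the y ↦ −y reflection is a symmetry, so y appears only in even powers.
(c) From the axis intercepts and sections: it crosses the y-axis at the gridline y = 0; it crosses the x-axis at the gridline x = 0; one z-axis crossing is at z = 0.
(d) Putting this together gives p.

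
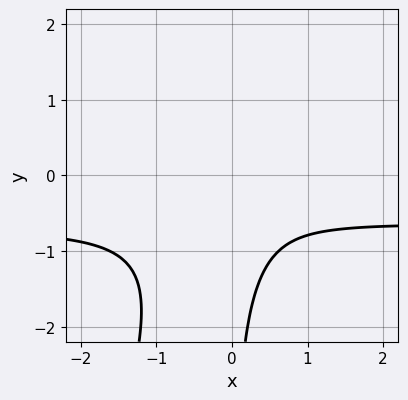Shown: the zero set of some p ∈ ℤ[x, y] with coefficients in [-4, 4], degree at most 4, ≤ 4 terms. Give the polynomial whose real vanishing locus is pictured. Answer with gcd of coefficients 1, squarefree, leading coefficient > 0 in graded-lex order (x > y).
3*x^2*y - x*y^2 + 2*x^2 + 1

(a) deg p = 3. A generic line meets the curve in up to 3 points.
(b) Reading off the gridlines: it misses every integer gridline on the y-axis; it misses every integer gridline on the x-axis.
(c) Putting this together gives p.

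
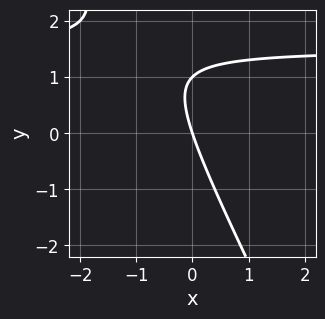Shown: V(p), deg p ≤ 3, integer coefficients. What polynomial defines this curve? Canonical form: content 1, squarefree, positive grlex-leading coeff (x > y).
2*x*y + y^2 - 3*x - y

First, deg p = 2.
Then, from the axis intercepts and sections: one x-axis crossing is at x = 0; among the integer gridlines, it crosses the y-axis at y ∈ {0, 1}.
Finally, these observations pin down the coefficients.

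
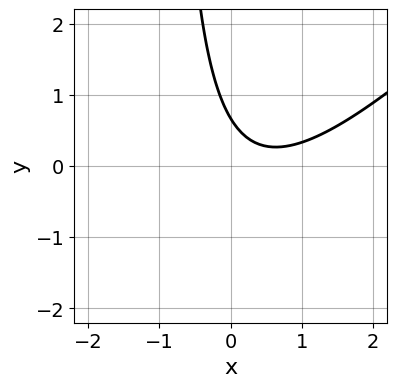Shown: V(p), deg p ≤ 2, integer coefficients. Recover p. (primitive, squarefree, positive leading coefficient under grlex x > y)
3*x^2 - 3*x*y - 3*x - 3*y + 2

First, the degree is 2 — the shape is more complex than any degree-1 curve.
Then, observable constraints: no x-intercept at any integer in the box.
Finally, matching integer coefficients to the picture gives p.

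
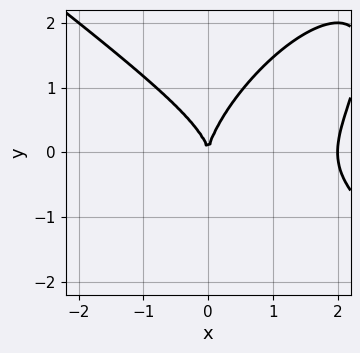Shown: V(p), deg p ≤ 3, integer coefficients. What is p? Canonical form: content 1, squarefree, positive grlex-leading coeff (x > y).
x^3 - x*y^2 + y^3 - 2*x^2

deg p = 3. No degree-2 curve has this shape.
Reading off the gridlines: among the integer gridlines, it crosses the x-axis at x ∈ {0, 2}; it meets the y-axis at y = 0 (among the integer gridlines).
These observations pin down the coefficients.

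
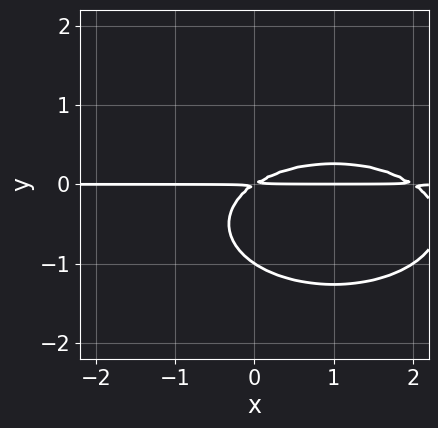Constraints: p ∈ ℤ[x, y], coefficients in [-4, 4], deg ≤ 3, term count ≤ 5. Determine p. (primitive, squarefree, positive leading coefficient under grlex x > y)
The degree is 3 — no degree-2 curve has this shape.
Checking where it meets the axes: it meets the y-axis at y = -1 (among the integer gridlines); the visible x-axis segment lies entirely on the curve.
These observations pin down the coefficients.

x^2*y + 3*y^3 - 2*x*y + 3*y^2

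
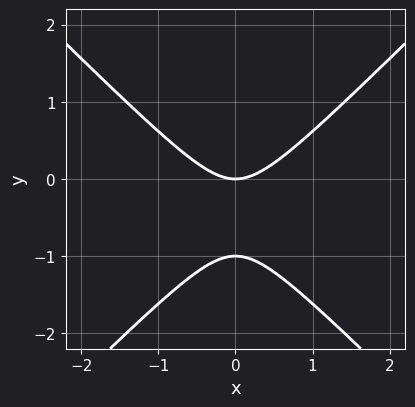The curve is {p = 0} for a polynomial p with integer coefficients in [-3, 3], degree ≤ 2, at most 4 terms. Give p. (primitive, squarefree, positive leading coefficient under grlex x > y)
x^2 - y^2 - y

First, deg p = 2.
Then, symmetries: the x ↦ −x reflection is a symmetry, so x appears only in even powers.
Then, from the visible intercepts: it meets the x-axis at x = 0 (among the integer gridlines); the y-axis gridline crossings are at y ∈ {-1, 0}.
Finally, matching integer coefficients to the picture gives p.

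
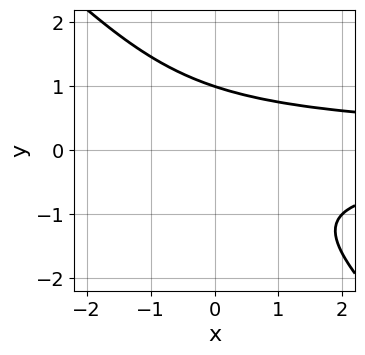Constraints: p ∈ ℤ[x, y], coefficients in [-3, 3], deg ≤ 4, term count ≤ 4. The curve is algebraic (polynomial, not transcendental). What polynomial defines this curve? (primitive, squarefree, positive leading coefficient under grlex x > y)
The degree is 3 — a generic line meets the curve in up to 3 points.
Observable constraints: it crosses the y-axis at the gridline y = 1; it misses every integer gridline on the x-axis.
These observations pin down the coefficients.

x*y^2 + y^3 - 1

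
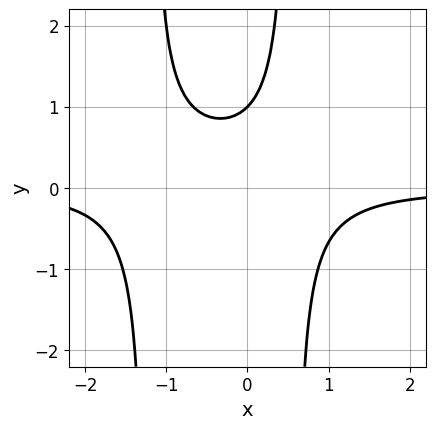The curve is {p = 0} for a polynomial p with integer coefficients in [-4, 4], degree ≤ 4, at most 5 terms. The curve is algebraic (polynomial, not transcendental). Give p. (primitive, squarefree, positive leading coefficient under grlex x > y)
The degree is 3 — the shape is more complex than any degree-2 curve.
Observable constraints: it misses every integer gridline on the x-axis; it crosses the y-axis at the gridline y = 1.
Matching integer coefficients to the picture gives p.

3*x^2*y + 2*x*y - 2*y + 2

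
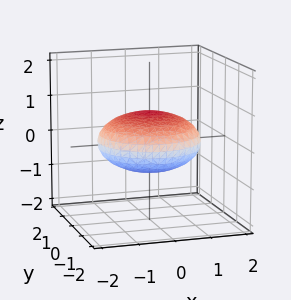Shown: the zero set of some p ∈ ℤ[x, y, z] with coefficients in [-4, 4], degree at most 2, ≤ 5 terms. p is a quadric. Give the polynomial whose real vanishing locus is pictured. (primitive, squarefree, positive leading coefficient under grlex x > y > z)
x^2 + y^2 + 3*z^2 - 2

First, the degree is 2 — bounded and convex; a quadric.
Next, symmetries: mirror symmetry z ↦ −z ⇒ only even powers of z; the surface is invariant under rotation about z: p = q(x² + y², z).
Next, reading off the gridlines: a circular section at z = 0 has radius between 1 and 2.
Finally, putting this together gives p.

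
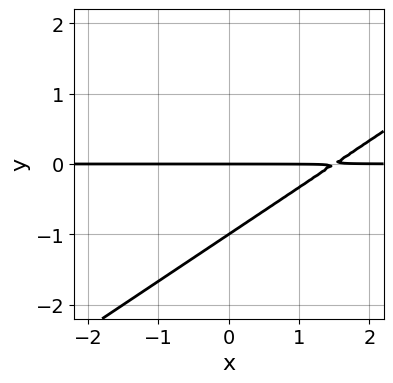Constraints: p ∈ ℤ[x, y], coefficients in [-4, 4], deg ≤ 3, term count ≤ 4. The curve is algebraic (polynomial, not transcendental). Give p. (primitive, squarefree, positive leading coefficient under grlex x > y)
(a) deg p = 2.
(b) Checking where it meets the axes: the y-axis gridline crossings are at y ∈ {-1, 0}; the visible x-axis segment lies entirely on the curve.
(c) Putting this together gives p.

2*x*y - 3*y^2 - 3*y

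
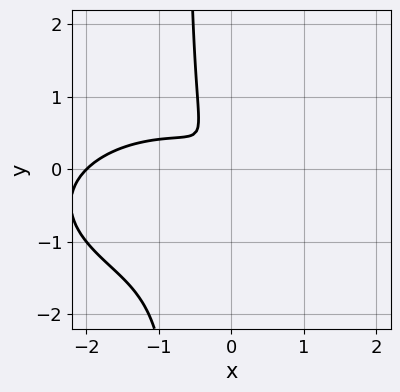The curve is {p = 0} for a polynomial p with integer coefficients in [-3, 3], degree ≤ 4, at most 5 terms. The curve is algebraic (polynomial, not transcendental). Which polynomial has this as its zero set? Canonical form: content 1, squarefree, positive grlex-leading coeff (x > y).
(a) The degree is 3 — a generic line meets the curve in up to 3 points.
(b) Against the integer gridlines: it crosses the x-axis at the gridline x = -2.
(c) Matching integer coefficients to the picture gives p.

x^3 + 3*x*y^2 + 2*x^2 + 2*x*y + 2*y^2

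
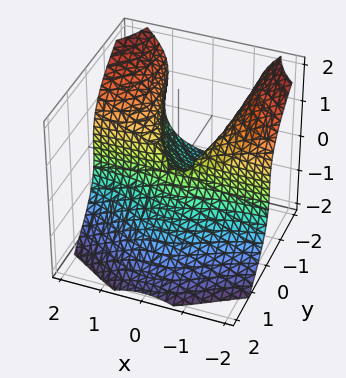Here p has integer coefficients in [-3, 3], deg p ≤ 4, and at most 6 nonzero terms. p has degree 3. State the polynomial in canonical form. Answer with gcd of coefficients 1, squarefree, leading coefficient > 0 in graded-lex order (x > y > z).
First, deg p = 3.
Next, against the integer gridlines: it meets the z-axis at z = 0 (among the integer gridlines); it crosses the y-axis at the gridline y = 0; the visible x-axis segment lies entirely on the surface.
Finally, solving for integer coefficients yields p as stated.

3*x^2*y + 2*y*z^2 + 3*z^3 + 2*y^2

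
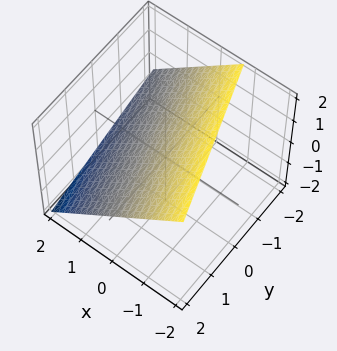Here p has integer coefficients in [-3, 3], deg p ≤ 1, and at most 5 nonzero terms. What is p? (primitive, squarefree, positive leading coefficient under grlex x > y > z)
3*x + y + 3*z - 2

The degree is 1 — every cross-section is a straight line — this is a plane.
From the axis intercepts and sections: one y-axis crossing is at y = 2.
Together with the visible shape, these determine p as stated.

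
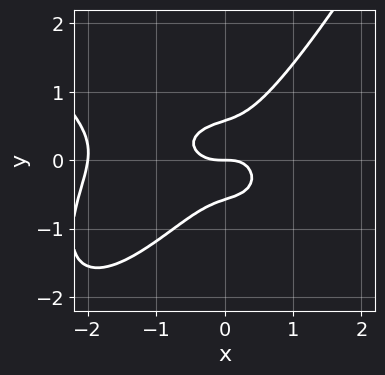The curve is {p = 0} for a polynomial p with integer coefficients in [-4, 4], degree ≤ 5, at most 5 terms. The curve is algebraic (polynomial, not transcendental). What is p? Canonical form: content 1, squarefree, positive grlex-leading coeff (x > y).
First, deg p = 4. The shape is more complex than any degree-3 curve.
Next, against the integer gridlines: the x-axis gridline crossings are at x ∈ {-2, 0}; one y-axis crossing is at y = 0.
Finally, the integer polynomial consistent with all of this is the stated p.

x^4 + 2*x^3 + 2*x*y^2 - 3*y^3 + y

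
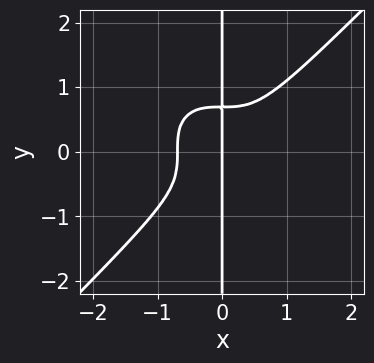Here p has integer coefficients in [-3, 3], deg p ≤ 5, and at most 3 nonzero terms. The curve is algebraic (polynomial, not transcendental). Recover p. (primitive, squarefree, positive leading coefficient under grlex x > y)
1. Degree: a generic line meets the curve in up to 4 points, so deg p = 4.
2. Checking where it meets the axes: it meets the x-axis at x = 0 (among the integer gridlines); every point of the y-axis in the box is on the curve.
3. Together with the visible shape, these determine p as stated.

3*x^4 - 3*x*y^3 + x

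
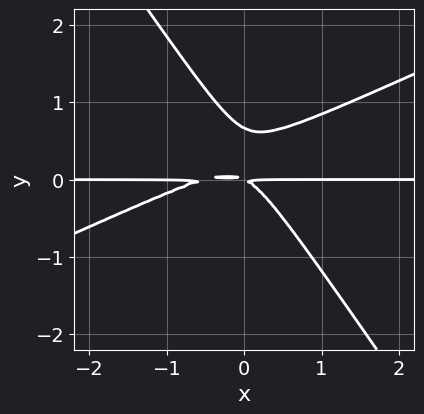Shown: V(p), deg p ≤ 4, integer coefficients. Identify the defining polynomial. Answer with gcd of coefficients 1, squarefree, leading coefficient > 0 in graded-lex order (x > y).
2*x^2*y - 3*x*y^2 - 3*y^3 + x*y + 2*y^2

First, degree: the shape is more complex than any degree-2 curve, so deg p = 3.
Then, from the visible intercepts: the visible x-axis segment lies entirely on the curve.
Finally, matching integer coefficients to the picture gives p.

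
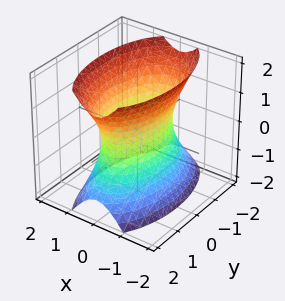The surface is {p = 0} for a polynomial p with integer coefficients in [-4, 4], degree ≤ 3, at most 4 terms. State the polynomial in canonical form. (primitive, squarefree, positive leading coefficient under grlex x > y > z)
3*x^2 + y^2 - z^2 - 2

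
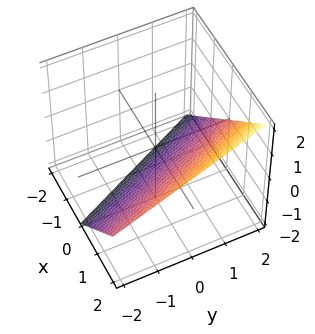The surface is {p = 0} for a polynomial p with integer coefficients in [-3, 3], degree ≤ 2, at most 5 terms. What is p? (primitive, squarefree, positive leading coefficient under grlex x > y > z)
2*x + y - 2*z - 2

First, degree: every cross-section is a straight line — this is a plane, so deg p = 1.
Next, against the integer gridlines: one z-axis crossing is at z = -1; it crosses the x-axis at the gridline x = 1; one y-axis crossing is at y = 2.
Finally, these observations pin down the coefficients.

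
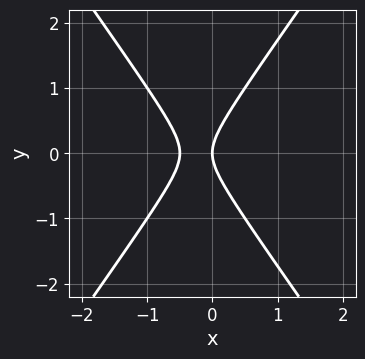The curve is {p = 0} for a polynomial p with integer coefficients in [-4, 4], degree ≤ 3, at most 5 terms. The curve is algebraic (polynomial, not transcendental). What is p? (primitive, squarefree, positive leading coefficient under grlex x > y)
1. The degree is 2 — the shape is more complex than any degree-1 curve.
2. Symmetries: mirror symmetry y ↦ −y ⇒ only even powers of y.
3. Observable constraints: one x-axis crossing is at x = 0; it meets the y-axis at y = 0 (among the integer gridlines).
4. Together with the visible shape, these determine p as stated.

2*x^2 - y^2 + x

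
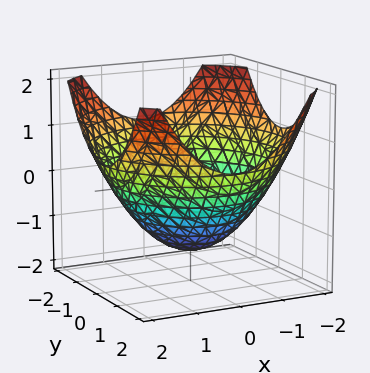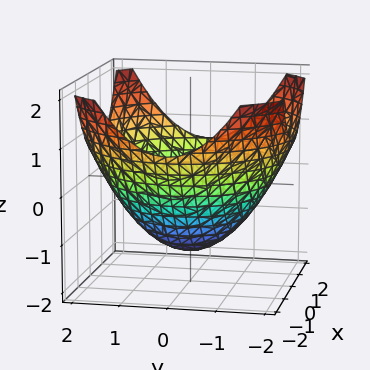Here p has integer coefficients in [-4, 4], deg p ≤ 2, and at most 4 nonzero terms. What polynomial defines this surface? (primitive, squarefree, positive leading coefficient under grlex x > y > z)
x^2 + y^2 - 2*z - 3

(a) The degree is 2 — no degree-1 surface has this shape.
(b) Symmetries: rotational symmetry about the z-axis ⇒ p depends on x, y only through x² + y².
(c) Checking where it meets the axes: a circular section at z = -1 has radius exactly 1.
(d) Putting this together gives p.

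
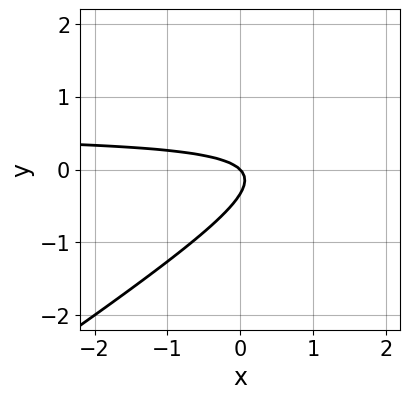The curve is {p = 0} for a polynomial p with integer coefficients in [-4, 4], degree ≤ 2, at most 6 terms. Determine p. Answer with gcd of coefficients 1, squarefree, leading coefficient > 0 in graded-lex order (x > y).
(a) Degree: the shape is more complex than any degree-1 curve, so deg p = 2.
(b) Reading off the gridlines: it meets the x-axis at x = 0 (among the integer gridlines); it meets the y-axis at y = 0 (among the integer gridlines).
(c) These observations pin down the coefficients.

2*x*y - 3*y^2 - x - y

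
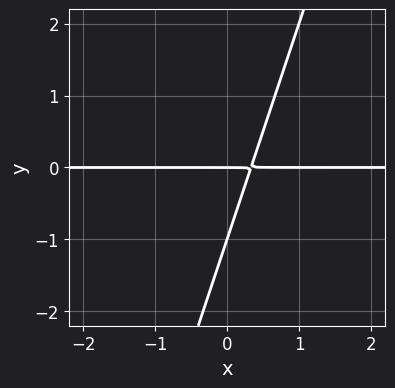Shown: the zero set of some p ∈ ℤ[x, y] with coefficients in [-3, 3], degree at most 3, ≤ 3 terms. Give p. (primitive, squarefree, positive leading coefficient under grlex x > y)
3*x*y - y^2 - y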